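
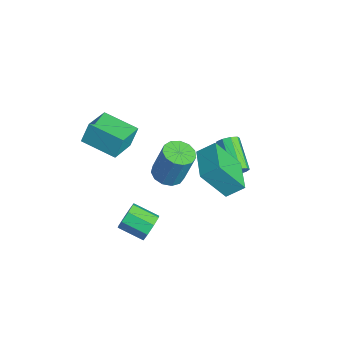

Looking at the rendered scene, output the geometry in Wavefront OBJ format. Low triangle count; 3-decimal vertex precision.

v -0.256 -0.753 -0.242
v 0.442 -0.405 -0.461
v 0.794 0.04 1.363
v 0.096 -0.307 1.582
v 0.125 -0.078 -0.48
v 0.476 0.367 1.344
v -0.314 0.035 -0.423
v 0.037 0.48 1.401
v -0.734 -0.102 -0.309
v -0.383 0.343 1.515
v -1.002 -0.446 -0.173
v -0.651 -0.001 1.651
v -1.033 -0.887 -0.06
v -0.682 -0.442 1.764
v -0.817 -1.285 -0.004
v -0.466 -0.84 1.82
v -0.423 -1.514 -0.024
v -0.072 -1.069 1.8
v 0.024 -1.502 -0.113
v 0.375 -1.057 1.711
v 0.383 -1.251 -0.243
v 0.734 -0.806 1.581
v 0.539 -0.842 -0.373
v 0.89 -0.397 1.451
v 0.801 2.303 -0.168
v 1.003 1.962 0.256
v -0.599 2.076 1.111
v -0.801 2.417 0.688
v 1.076 2.343 0.342
v -0.527 2.457 1.197
v 1.02 2.705 0.189
v -0.582 2.819 1.044
v 0.862 2.879 -0.131
v -0.741 2.993 0.725
v 0.675 2.783 -0.467
v -0.927 2.897 0.388
v 0.548 2.463 -0.664
v -1.055 2.577 0.191
v 0.539 2.068 -0.628
v -1.064 2.182 0.227
v 0.652 1.783 -0.377
v -0.95 1.897 0.478
v 0.836 1.741 -0.028
v -0.767 1.855 0.827
v -1.918 -4.37 1.958
v -2.013 -3.935 3.029
v -3.024 -3.273 1.414
v -3.119 -2.838 2.485
v -0.561 -3.182 1.595
v -0.656 -2.747 2.666
v -1.667 -2.085 1.051
v -1.762 -1.65 2.122
v 2.621 0.785 2.247
v 2.305 -0.319 3.861
v 2.836 1.596 2.844
v 2.521 0.493 4.457
v 4.299 0.327 2.263
v 3.984 -0.776 3.876
v 4.515 1.139 2.859
v 4.199 0.035 4.473
v 2.184 -2.422 -1.382
v 2.568 -2.43 -0.738
v 1.74 -3.365 -0.254
v 1.356 -3.358 -0.898
v 2.14 -2.048 -0.734
v 1.311 -2.983 -0.25
v 1.737 -1.885 -1.109
v 0.909 -2.821 -0.626
v 1.597 -2.037 -1.644
v 0.768 -2.973 -1.161
v 1.8 -2.415 -2.026
v 0.972 -3.35 -1.542
v 2.229 -2.797 -2.03
v 1.4 -3.732 -1.546
v 2.631 -2.959 -1.654
v 1.803 -3.895 -1.171
v 2.772 -2.807 -1.119
v 1.943 -3.743 -0.636
f 2 1 5
f 2 5 3
f 3 5 6
f 3 6 4
f 5 1 7
f 5 7 6
f 6 7 8
f 6 8 4
f 7 1 9
f 7 9 8
f 8 9 10
f 8 10 4
f 9 1 11
f 9 11 10
f 10 11 12
f 10 12 4
f 11 1 13
f 11 13 12
f 12 13 14
f 12 14 4
f 13 1 15
f 13 15 14
f 14 15 16
f 14 16 4
f 15 1 17
f 15 17 16
f 16 17 18
f 16 18 4
f 17 1 19
f 17 19 18
f 18 19 20
f 18 20 4
f 19 1 21
f 19 21 20
f 20 21 22
f 20 22 4
f 21 1 23
f 21 23 22
f 22 23 24
f 22 24 4
f 23 1 2
f 23 2 24
f 24 2 3
f 24 3 4
f 26 25 29
f 26 29 27
f 27 29 30
f 27 30 28
f 29 25 31
f 29 31 30
f 30 31 32
f 30 32 28
f 31 25 33
f 31 33 32
f 32 33 34
f 32 34 28
f 33 25 35
f 33 35 34
f 34 35 36
f 34 36 28
f 35 25 37
f 35 37 36
f 36 37 38
f 36 38 28
f 37 25 39
f 37 39 38
f 38 39 40
f 38 40 28
f 39 25 41
f 39 41 40
f 40 41 42
f 40 42 28
f 41 25 43
f 41 43 42
f 42 43 44
f 42 44 28
f 43 25 26
f 43 26 44
f 44 26 27
f 44 27 28
f 46 48 45
f 49 46 45
f 45 48 47
f 47 49 45
f 46 52 48
f 50 46 49
f 50 52 46
f 48 52 47
f 51 49 47
f 47 52 51
f 51 50 49
f 52 50 51
f 54 56 53
f 57 54 53
f 53 56 55
f 55 57 53
f 54 60 56
f 58 54 57
f 58 60 54
f 56 60 55
f 59 57 55
f 55 60 59
f 59 58 57
f 60 58 59
f 62 61 65
f 62 65 63
f 63 65 66
f 63 66 64
f 65 61 67
f 65 67 66
f 66 67 68
f 66 68 64
f 67 61 69
f 67 69 68
f 68 69 70
f 68 70 64
f 69 61 71
f 69 71 70
f 70 71 72
f 70 72 64
f 71 61 73
f 71 73 72
f 72 73 74
f 72 74 64
f 73 61 75
f 73 75 74
f 74 75 76
f 74 76 64
f 75 61 77
f 75 77 76
f 76 77 78
f 76 78 64
f 77 61 62
f 77 62 78
f 78 62 63
f 78 63 64



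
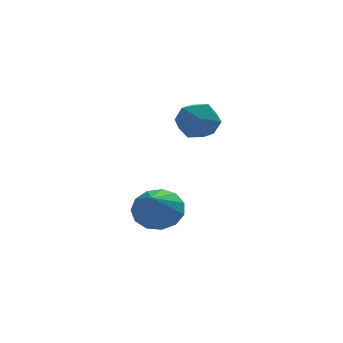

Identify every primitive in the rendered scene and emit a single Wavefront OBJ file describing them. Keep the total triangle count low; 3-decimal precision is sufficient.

v -3.418 2.248 -4.296
v -2.499 1.886 -4.453
v -3.782 0.832 -3.164
v -2.46 2.231 -4.009
v -2.725 2.582 -3.657
v -3.211 2.826 -3.507
v -3.762 2.887 -3.608
v -4.203 2.745 -3.928
v -4.396 2.445 -4.365
v -4.277 2.083 -4.78
v -3.886 1.773 -5.041
v -3.346 1.614 -5.066
v -2.829 1.656 -4.847
v -1.959 2.901 -0.239
v -1.401 2.19 -0.553
v -2.579 1.95 0.813
v -2.021 1.239 0.499
v -1.634 1.98 0.963
v -1.251 2.568 0.313
v -2.729 1.572 -0.053
v -2.346 2.16 -0.703
v -1.877 1.368 -0.438
v -1.201 1.621 0.189
v -2.779 2.519 0.071
v -2.103 2.772 0.698
f 2 1 4
f 2 4 3
f 4 1 5
f 4 5 3
f 5 1 6
f 5 6 3
f 6 1 7
f 6 7 3
f 7 1 8
f 7 8 3
f 8 1 9
f 8 9 3
f 9 1 10
f 9 10 3
f 10 1 11
f 10 11 3
f 11 1 12
f 11 12 3
f 12 1 13
f 12 13 3
f 13 1 2
f 13 2 3
f 14 25 19
f 14 19 15
f 14 15 21
f 14 21 24
f 14 24 25
f 15 19 23
f 19 25 18
f 25 24 16
f 24 21 20
f 21 15 22
f 17 23 18
f 17 18 16
f 17 16 20
f 17 20 22
f 17 22 23
f 18 23 19
f 16 18 25
f 20 16 24
f 22 20 21
f 23 22 15



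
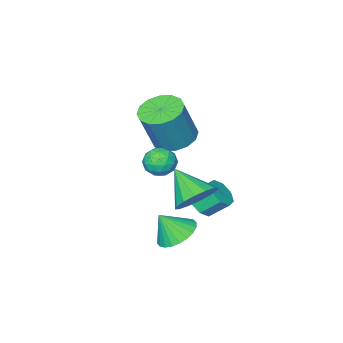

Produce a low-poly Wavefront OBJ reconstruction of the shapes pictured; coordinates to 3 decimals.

v 2.388 -1.006 2.963
v 2.627 -1.304 3.568
v 1.993 -2.036 2.612
v 2.232 -2.334 3.217
v 1.68 -1.88 3.236
v 1.924 -1.244 3.453
v 2.696 -2.096 2.727
v 2.94 -1.46 2.944
v 2.818 -1.978 3.422
v 2.19 -1.844 3.736
v 2.43 -1.496 2.444
v 1.802 -1.362 2.758
v 2.542 -1.065 3.296
v 2.078 -2.275 2.884
v 1.753 -2.008 2.895
v 1.894 -2.184 3.25
v 2.129 -1.03 3.229
v 2.269 -1.205 3.584
v 1.713 -1.543 3.389
v 2.351 -2.135 2.596
v 2.491 -2.31 2.951
v 2.726 -1.156 2.93
v 2.867 -1.332 3.285
v 2.907 -1.797 2.791
v 2.795 -1.636 3.566
v 2.563 -2.241 3.359
v 2.835 -2.101 3.072
v 2.979 -1.727 3.199
v 2.425 -1.557 3.751
v 2.194 -2.162 3.544
v 1.869 -1.896 3.556
v 2.012 -1.522 3.683
v 2.538 -1.953 3.665
v 2.426 -1.178 2.636
v 2.195 -1.783 2.429
v 2.608 -1.818 2.497
v 2.751 -1.444 2.624
v 2.057 -1.099 2.821
v 1.825 -1.704 2.614
v 1.641 -1.613 2.981
v 1.785 -1.239 3.108
v 2.082 -1.387 2.515
v 2.524 0.89 2.495
v 2.958 0.395 1.824
v 2.596 -0.39 3.485
v 3.316 0.609 2.074
v 3.462 0.898 2.437
v 3.357 1.185 2.815
v 3.028 1.393 3.108
v 2.565 1.466 3.236
v 2.09 1.385 3.166
v 1.732 1.171 2.915
v 1.586 0.882 2.552
v 1.691 0.595 2.174
v 2.02 0.387 1.881
v 2.483 0.314 1.753
v -0.11 -3.958 2.462
v 0.784 -4.081 2.106
v 1.523 -4.025 3.942
v 0.63 -3.902 4.298
v 0.716 -3.584 2.118
v 1.456 -3.528 3.954
v 0.427 -3.187 2.222
v 1.167 -3.131 4.058
v -0.005 -2.996 2.391
v 0.734 -2.94 4.227
v -0.466 -3.063 2.578
v 0.273 -3.008 4.414
v -0.832 -3.37 2.735
v -0.092 -3.315 4.571
v -1.003 -3.835 2.818
v -0.264 -3.779 4.654
v -0.936 -4.332 2.806
v -0.196 -4.276 4.642
v -0.647 -4.729 2.702
v 0.093 -4.673 4.538
v -0.214 -4.92 2.533
v 0.525 -4.864 4.369
v 0.247 -4.852 2.346
v 0.986 -4.797 4.182
v 0.612 -4.545 2.189
v 1.352 -4.49 4.025
v 3.258 0.644 0.755
v 3.7 0.043 0.287
v 3.802 0.256 1.765
v 3.915 0.31 0.274
v 4.03 0.628 0.334
v 4.028 0.948 0.458
v 3.909 1.222 0.627
v 3.691 1.408 0.816
v 3.406 1.477 0.996
v 3.1 1.42 1.139
v 2.817 1.244 1.224
v 2.602 0.977 1.237
v 2.486 0.659 1.177
v 2.488 0.339 1.053
v 2.608 0.066 0.884
v 2.826 -0.12 0.695
v 3.11 -0.19 0.515
v 3.417 -0.132 0.372
v 1.283 -0.454 0.966
v 1.732 0.052 0.905
v 1.187 0.621 1.614
v 0.737 0.114 1.674
v 1.338 0.094 0.568
v 0.793 0.663 1.277
v 0.912 -0.185 0.464
v 0.366 0.384 1.172
v 0.703 -0.622 0.653
v 0.157 -0.053 1.362
v 0.833 -0.961 1.026
v 0.288 -0.392 1.735
v 1.227 -1.003 1.363
v 0.682 -0.434 2.072
v 1.654 -0.724 1.468
v 1.108 -0.155 2.176
v 1.863 -0.287 1.278
v 1.317 0.282 1.987
f 1 38 17
f 38 12 41
f 17 41 6
f 38 41 17
f 1 17 13
f 17 6 18
f 13 18 2
f 17 18 13
f 1 13 22
f 13 2 23
f 22 23 8
f 13 23 22
f 1 22 34
f 22 8 37
f 34 37 11
f 22 37 34
f 1 34 38
f 34 11 42
f 38 42 12
f 34 42 38
f 2 18 29
f 18 6 32
f 29 32 10
f 18 32 29
f 6 41 19
f 41 12 40
f 19 40 5
f 41 40 19
f 12 42 39
f 42 11 35
f 39 35 3
f 42 35 39
f 11 37 36
f 37 8 24
f 36 24 7
f 37 24 36
f 8 23 28
f 23 2 25
f 28 25 9
f 23 25 28
f 4 30 16
f 30 10 31
f 16 31 5
f 30 31 16
f 4 16 14
f 16 5 15
f 14 15 3
f 16 15 14
f 4 14 21
f 14 3 20
f 21 20 7
f 14 20 21
f 4 21 26
f 21 7 27
f 26 27 9
f 21 27 26
f 4 26 30
f 26 9 33
f 30 33 10
f 26 33 30
f 5 31 19
f 31 10 32
f 19 32 6
f 31 32 19
f 3 15 39
f 15 5 40
f 39 40 12
f 15 40 39
f 7 20 36
f 20 3 35
f 36 35 11
f 20 35 36
f 9 27 28
f 27 7 24
f 28 24 8
f 27 24 28
f 10 33 29
f 33 9 25
f 29 25 2
f 33 25 29
f 44 43 46
f 44 46 45
f 46 43 47
f 46 47 45
f 47 43 48
f 47 48 45
f 48 43 49
f 48 49 45
f 49 43 50
f 49 50 45
f 50 43 51
f 50 51 45
f 51 43 52
f 51 52 45
f 52 43 53
f 52 53 45
f 53 43 54
f 53 54 45
f 54 43 55
f 54 55 45
f 55 43 56
f 55 56 45
f 56 43 44
f 56 44 45
f 58 57 61
f 58 61 59
f 59 61 62
f 59 62 60
f 61 57 63
f 61 63 62
f 62 63 64
f 62 64 60
f 63 57 65
f 63 65 64
f 64 65 66
f 64 66 60
f 65 57 67
f 65 67 66
f 66 67 68
f 66 68 60
f 67 57 69
f 67 69 68
f 68 69 70
f 68 70 60
f 69 57 71
f 69 71 70
f 70 71 72
f 70 72 60
f 71 57 73
f 71 73 72
f 72 73 74
f 72 74 60
f 73 57 75
f 73 75 74
f 74 75 76
f 74 76 60
f 75 57 77
f 75 77 76
f 76 77 78
f 76 78 60
f 77 57 79
f 77 79 78
f 78 79 80
f 78 80 60
f 79 57 81
f 79 81 80
f 80 81 82
f 80 82 60
f 81 57 58
f 81 58 82
f 82 58 59
f 82 59 60
f 84 83 86
f 84 86 85
f 86 83 87
f 86 87 85
f 87 83 88
f 87 88 85
f 88 83 89
f 88 89 85
f 89 83 90
f 89 90 85
f 90 83 91
f 90 91 85
f 91 83 92
f 91 92 85
f 92 83 93
f 92 93 85
f 93 83 94
f 93 94 85
f 94 83 95
f 94 95 85
f 95 83 96
f 95 96 85
f 96 83 97
f 96 97 85
f 97 83 98
f 97 98 85
f 98 83 99
f 98 99 85
f 99 83 100
f 99 100 85
f 100 83 84
f 100 84 85
f 102 101 105
f 102 105 103
f 103 105 106
f 103 106 104
f 105 101 107
f 105 107 106
f 106 107 108
f 106 108 104
f 107 101 109
f 107 109 108
f 108 109 110
f 108 110 104
f 109 101 111
f 109 111 110
f 110 111 112
f 110 112 104
f 111 101 113
f 111 113 112
f 112 113 114
f 112 114 104
f 113 101 115
f 113 115 114
f 114 115 116
f 114 116 104
f 115 101 117
f 115 117 116
f 116 117 118
f 116 118 104
f 117 101 102
f 117 102 118
f 118 102 103
f 118 103 104



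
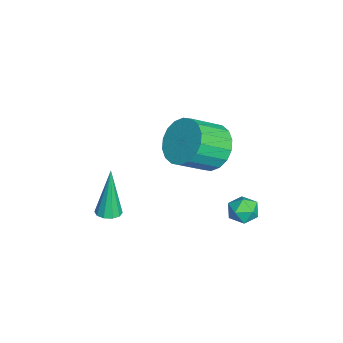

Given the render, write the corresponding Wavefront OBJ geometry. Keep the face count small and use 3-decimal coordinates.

v -2.459 2.864 0.535
v -1.506 3.411 0.601
v -0.889 2.222 1.531
v -1.841 1.676 1.465
v -1.757 3.581 0.986
v -1.139 2.393 1.915
v -2.146 3.61 1.281
v -1.529 2.421 2.21
v -2.598 3.491 1.429
v -1.98 2.302 2.358
v -3.021 3.247 1.4
v -2.404 2.059 2.329
v -3.334 2.928 1.199
v -2.716 1.74 2.128
v -3.473 2.596 0.867
v -2.855 1.408 1.796
v -3.411 2.318 0.469
v -2.794 1.129 1.399
v -3.161 2.147 0.085
v -2.543 0.959 1.014
v -2.771 2.119 -0.21
v -2.154 0.93 0.719
v -2.32 2.238 -0.358
v -1.702 1.049 0.571
v -1.896 2.481 -0.329
v -1.279 1.293 0.6
v -1.584 2.8 -0.128
v -0.966 1.612 0.801
v -1.445 3.132 0.204
v -0.827 1.944 1.133
v 1.697 3.859 1.338
v 2.055 4.404 1.348
v 2.445 3.376 0.772
v 2.803 3.921 0.782
v 2.714 3.58 1.33
v 2.251 3.878 1.68
v 2.249 3.902 0.44
v 1.786 4.2 0.79
v 2.397 4.43 0.793
v 2.684 4.231 1.343
v 1.816 3.549 0.777
v 2.103 3.35 1.327
v 2.074 -0.993 0.759
v 2.373 -0.581 0.794
v 1.686 -0.887 2.841
v 2.079 -0.484 0.734
v 1.784 -0.581 0.684
v 1.599 -0.836 0.662
v 1.596 -1.151 0.678
v 1.776 -1.405 0.725
v 2.07 -1.503 0.785
v 2.365 -1.405 0.835
v 2.55 -1.151 0.856
v 2.553 -0.836 0.841
f 2 1 5
f 2 5 3
f 3 5 6
f 3 6 4
f 5 1 7
f 5 7 6
f 6 7 8
f 6 8 4
f 7 1 9
f 7 9 8
f 8 9 10
f 8 10 4
f 9 1 11
f 9 11 10
f 10 11 12
f 10 12 4
f 11 1 13
f 11 13 12
f 12 13 14
f 12 14 4
f 13 1 15
f 13 15 14
f 14 15 16
f 14 16 4
f 15 1 17
f 15 17 16
f 16 17 18
f 16 18 4
f 17 1 19
f 17 19 18
f 18 19 20
f 18 20 4
f 19 1 21
f 19 21 20
f 20 21 22
f 20 22 4
f 21 1 23
f 21 23 22
f 22 23 24
f 22 24 4
f 23 1 25
f 23 25 24
f 24 25 26
f 24 26 4
f 25 1 27
f 25 27 26
f 26 27 28
f 26 28 4
f 27 1 29
f 27 29 28
f 28 29 30
f 28 30 4
f 29 1 2
f 29 2 30
f 30 2 3
f 30 3 4
f 31 42 36
f 31 36 32
f 31 32 38
f 31 38 41
f 31 41 42
f 32 36 40
f 36 42 35
f 42 41 33
f 41 38 37
f 38 32 39
f 34 40 35
f 34 35 33
f 34 33 37
f 34 37 39
f 34 39 40
f 35 40 36
f 33 35 42
f 37 33 41
f 39 37 38
f 40 39 32
f 44 43 46
f 44 46 45
f 46 43 47
f 46 47 45
f 47 43 48
f 47 48 45
f 48 43 49
f 48 49 45
f 49 43 50
f 49 50 45
f 50 43 51
f 50 51 45
f 51 43 52
f 51 52 45
f 52 43 53
f 52 53 45
f 53 43 54
f 53 54 45
f 54 43 44
f 54 44 45



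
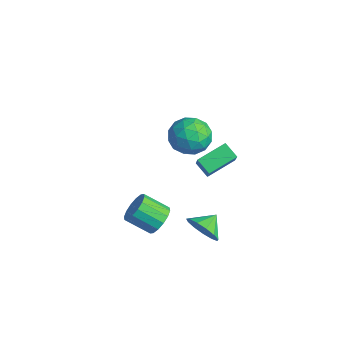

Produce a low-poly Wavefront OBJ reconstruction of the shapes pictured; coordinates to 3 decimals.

v -2.132 4.809 -1.46
v -1.797 4.234 -2.495
v -3.503 3.406 -1.125
v -3.168 2.831 -2.16
v -2.405 2.855 -1.195
v -1.558 3.723 -1.402
v -3.742 3.917 -2.218
v -2.895 4.785 -2.425
v -2.791 3.683 -2.963
v -1.965 3.027 -2.331
v -3.335 4.613 -1.289
v -2.509 3.957 -0.657
v -1.844 4.645 -2.007
v -3.456 2.995 -1.613
v -3.008 3.009 -1.046
v -2.81 2.672 -1.654
v -1.704 4.344 -1.364
v -1.506 4.007 -1.972
v -1.864 3.196 -1.208
v -3.794 3.633 -1.648
v -3.596 3.296 -2.256
v -2.49 4.968 -1.966
v -2.292 4.631 -2.574
v -3.436 4.444 -2.412
v -2.231 3.983 -2.89
v -3.037 3.158 -2.694
v -3.375 3.797 -2.728
v -2.877 4.306 -2.85
v -1.746 3.597 -2.518
v -2.552 2.772 -2.322
v -2.104 2.787 -1.754
v -1.606 3.297 -1.876
v -2.331 3.273 -2.794
v -2.748 4.868 -1.298
v -3.554 4.043 -1.102
v -3.694 4.343 -1.744
v -3.196 4.853 -1.866
v -2.263 4.482 -0.926
v -3.069 3.657 -0.73
v -2.423 3.334 -0.77
v -1.925 3.843 -0.892
v -2.969 4.367 -0.826
v 2.433 -0.848 -2.2
v 2.959 -1.508 -2.411
v 2.114 -2.451 -1.571
v 1.587 -1.792 -1.36
v 3.136 -1.333 -2.036
v 2.291 -2.276 -1.196
v 3.125 -1.028 -1.704
v 2.28 -1.971 -0.865
v 2.928 -0.675 -1.506
v 2.083 -1.618 -0.666
v 2.598 -0.368 -1.493
v 1.753 -1.312 -0.654
v 2.224 -0.19 -1.67
v 1.379 -1.134 -0.831
v 1.906 -0.189 -1.989
v 1.061 -1.132 -1.149
v 1.729 -0.364 -2.364
v 0.884 -1.307 -1.524
v 1.74 -0.669 -2.695
v 0.895 -1.612 -1.856
v 1.937 -1.022 -2.894
v 1.092 -1.965 -2.054
v 2.267 -1.328 -2.906
v 1.422 -2.272 -2.067
v 2.641 -1.506 -2.729
v 1.796 -2.45 -1.89
v 1.682 1.607 0.561
v 2.565 1.168 1.783
v 1.681 3.169 1.124
v 2.564 2.729 2.346
v 2.476 1.791 0.054
v 3.359 1.351 1.276
v 2.475 3.352 0.617
v 3.358 2.913 1.839
v 3.575 0.874 -2.827
v 4.221 0.704 -2.082
v 3.285 1.846 -2.353
v 4.507 0.983 -2.48
v 4.497 1.227 -2.987
v 4.194 1.359 -3.444
v 3.695 1.337 -3.705
v 3.158 1.168 -3.687
v 2.753 0.905 -3.396
v 2.61 0.633 -2.924
v 2.772 0.437 -2.421
v 3.19 0.379 -2.047
v 3.73 0.479 -1.921
f 1 38 17
f 38 12 41
f 17 41 6
f 38 41 17
f 1 17 13
f 17 6 18
f 13 18 2
f 17 18 13
f 1 13 22
f 13 2 23
f 22 23 8
f 13 23 22
f 1 22 34
f 22 8 37
f 34 37 11
f 22 37 34
f 1 34 38
f 34 11 42
f 38 42 12
f 34 42 38
f 2 18 29
f 18 6 32
f 29 32 10
f 18 32 29
f 6 41 19
f 41 12 40
f 19 40 5
f 41 40 19
f 12 42 39
f 42 11 35
f 39 35 3
f 42 35 39
f 11 37 36
f 37 8 24
f 36 24 7
f 37 24 36
f 8 23 28
f 23 2 25
f 28 25 9
f 23 25 28
f 4 30 16
f 30 10 31
f 16 31 5
f 30 31 16
f 4 16 14
f 16 5 15
f 14 15 3
f 16 15 14
f 4 14 21
f 14 3 20
f 21 20 7
f 14 20 21
f 4 21 26
f 21 7 27
f 26 27 9
f 21 27 26
f 4 26 30
f 26 9 33
f 30 33 10
f 26 33 30
f 5 31 19
f 31 10 32
f 19 32 6
f 31 32 19
f 3 15 39
f 15 5 40
f 39 40 12
f 15 40 39
f 7 20 36
f 20 3 35
f 36 35 11
f 20 35 36
f 9 27 28
f 27 7 24
f 28 24 8
f 27 24 28
f 10 33 29
f 33 9 25
f 29 25 2
f 33 25 29
f 44 43 47
f 44 47 45
f 45 47 48
f 45 48 46
f 47 43 49
f 47 49 48
f 48 49 50
f 48 50 46
f 49 43 51
f 49 51 50
f 50 51 52
f 50 52 46
f 51 43 53
f 51 53 52
f 52 53 54
f 52 54 46
f 53 43 55
f 53 55 54
f 54 55 56
f 54 56 46
f 55 43 57
f 55 57 56
f 56 57 58
f 56 58 46
f 57 43 59
f 57 59 58
f 58 59 60
f 58 60 46
f 59 43 61
f 59 61 60
f 60 61 62
f 60 62 46
f 61 43 63
f 61 63 62
f 62 63 64
f 62 64 46
f 63 43 65
f 63 65 64
f 64 65 66
f 64 66 46
f 65 43 67
f 65 67 66
f 66 67 68
f 66 68 46
f 67 43 44
f 67 44 68
f 68 44 45
f 68 45 46
f 70 72 69
f 73 70 69
f 69 72 71
f 71 73 69
f 70 76 72
f 74 70 73
f 74 76 70
f 72 76 71
f 75 73 71
f 71 76 75
f 75 74 73
f 76 74 75
f 78 77 80
f 78 80 79
f 80 77 81
f 80 81 79
f 81 77 82
f 81 82 79
f 82 77 83
f 82 83 79
f 83 77 84
f 83 84 79
f 84 77 85
f 84 85 79
f 85 77 86
f 85 86 79
f 86 77 87
f 86 87 79
f 87 77 88
f 87 88 79
f 88 77 89
f 88 89 79
f 89 77 78
f 89 78 79



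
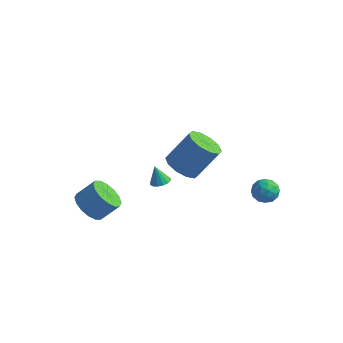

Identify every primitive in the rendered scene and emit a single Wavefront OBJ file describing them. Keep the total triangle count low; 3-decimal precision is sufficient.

v -3.233 -3.985 -0.863
v -2.408 -4.113 -1.43
v -1.661 -3.483 -0.484
v -2.487 -3.355 0.083
v -2.605 -3.653 -1.58
v -1.858 -3.023 -0.635
v -2.971 -3.282 -1.539
v -2.224 -2.652 -0.593
v -3.407 -3.099 -1.316
v -2.66 -2.469 -0.37
v -3.797 -3.154 -0.972
v -3.05 -2.524 -0.026
v -4.036 -3.431 -0.598
v -3.289 -2.801 0.347
v -4.059 -3.857 -0.296
v -3.312 -3.227 0.65
v -3.862 -4.317 -0.145
v -3.115 -3.687 0.8
v -3.496 -4.688 -0.187
v -2.749 -4.058 0.759
v -3.06 -4.871 -0.41
v -2.313 -4.241 0.536
v -2.67 -4.816 -0.754
v -1.923 -4.186 0.192
v -2.431 -4.539 -1.127
v -1.684 -3.909 -0.182
v 0.338 -2.737 1.875
v 0.675 -2.317 1.985
v -0.018 -2.723 2.905
v 0.432 -2.196 1.9
v 0.163 -2.22 1.807
v -0.058 -2.383 1.733
v -0.174 -2.64 1.697
v -0.152 -2.924 1.708
v 0.001 -3.158 1.765
v 0.244 -3.279 1.85
v 0.512 -3.255 1.942
v 0.734 -3.092 2.017
v 0.849 -2.834 2.053
v 0.828 -2.551 2.041
v 1.177 -2.074 2.946
v 1.949 -1.77 2.388
v 2.775 -0.882 4.016
v 2.003 -1.186 4.574
v 1.515 -1.331 2.369
v 2.341 -0.443 3.996
v 0.951 -1.175 2.57
v 1.778 -0.287 4.198
v 0.474 -1.363 2.915
v 1.301 -0.475 4.543
v 0.265 -1.823 3.272
v 1.092 -0.934 4.899
v 0.405 -2.378 3.504
v 1.231 -1.49 5.132
v 0.839 -2.817 3.524
v 1.665 -1.929 5.151
v 1.402 -2.973 3.322
v 2.229 -2.085 4.95
v 1.879 -2.785 2.977
v 2.706 -1.897 4.605
v 2.088 -2.326 2.621
v 2.915 -1.437 4.248
v 3.067 2.255 -1.044
v 3.752 2.453 -1.404
v 3.728 1.587 -0.156
v 4.413 1.785 -0.516
v 3.985 2.343 -0.137
v 3.576 2.756 -0.686
v 3.904 1.284 -0.874
v 3.495 1.697 -1.423
v 4.269 1.853 -1.299
v 4.319 2.508 -0.844
v 3.161 1.532 -0.716
v 3.211 2.187 -0.261
v 3.352 2.413 -1.302
v 4.128 1.627 -0.258
v 3.877 1.955 -0.035
v 4.279 2.072 -0.247
v 3.248 2.591 -0.88
v 3.651 2.707 -1.092
v 3.788 2.643 -0.347
v 3.829 1.333 -0.468
v 4.232 1.449 -0.68
v 3.201 1.968 -1.313
v 3.603 2.085 -1.525
v 3.692 1.397 -1.213
v 4.058 2.177 -1.452
v 4.447 1.784 -0.93
v 4.147 1.489 -1.141
v 3.907 1.732 -1.463
v 4.088 2.562 -1.184
v 4.476 2.169 -0.663
v 4.224 2.497 -0.44
v 3.984 2.739 -0.762
v 4.391 2.209 -1.123
v 3.004 1.871 -0.897
v 3.392 1.478 -0.376
v 3.496 1.301 -0.798
v 3.256 1.543 -1.12
v 3.033 2.256 -0.63
v 3.422 1.863 -0.108
v 3.573 2.308 -0.097
v 3.333 2.551 -0.419
v 3.089 1.831 -0.437
f 2 1 5
f 2 5 3
f 3 5 6
f 3 6 4
f 5 1 7
f 5 7 6
f 6 7 8
f 6 8 4
f 7 1 9
f 7 9 8
f 8 9 10
f 8 10 4
f 9 1 11
f 9 11 10
f 10 11 12
f 10 12 4
f 11 1 13
f 11 13 12
f 12 13 14
f 12 14 4
f 13 1 15
f 13 15 14
f 14 15 16
f 14 16 4
f 15 1 17
f 15 17 16
f 16 17 18
f 16 18 4
f 17 1 19
f 17 19 18
f 18 19 20
f 18 20 4
f 19 1 21
f 19 21 20
f 20 21 22
f 20 22 4
f 21 1 23
f 21 23 22
f 22 23 24
f 22 24 4
f 23 1 25
f 23 25 24
f 24 25 26
f 24 26 4
f 25 1 2
f 25 2 26
f 26 2 3
f 26 3 4
f 28 27 30
f 28 30 29
f 30 27 31
f 30 31 29
f 31 27 32
f 31 32 29
f 32 27 33
f 32 33 29
f 33 27 34
f 33 34 29
f 34 27 35
f 34 35 29
f 35 27 36
f 35 36 29
f 36 27 37
f 36 37 29
f 37 27 38
f 37 38 29
f 38 27 39
f 38 39 29
f 39 27 40
f 39 40 29
f 40 27 28
f 40 28 29
f 42 41 45
f 42 45 43
f 43 45 46
f 43 46 44
f 45 41 47
f 45 47 46
f 46 47 48
f 46 48 44
f 47 41 49
f 47 49 48
f 48 49 50
f 48 50 44
f 49 41 51
f 49 51 50
f 50 51 52
f 50 52 44
f 51 41 53
f 51 53 52
f 52 53 54
f 52 54 44
f 53 41 55
f 53 55 54
f 54 55 56
f 54 56 44
f 55 41 57
f 55 57 56
f 56 57 58
f 56 58 44
f 57 41 59
f 57 59 58
f 58 59 60
f 58 60 44
f 59 41 61
f 59 61 60
f 60 61 62
f 60 62 44
f 61 41 42
f 61 42 62
f 62 42 43
f 62 43 44
f 63 100 79
f 100 74 103
f 79 103 68
f 100 103 79
f 63 79 75
f 79 68 80
f 75 80 64
f 79 80 75
f 63 75 84
f 75 64 85
f 84 85 70
f 75 85 84
f 63 84 96
f 84 70 99
f 96 99 73
f 84 99 96
f 63 96 100
f 96 73 104
f 100 104 74
f 96 104 100
f 64 80 91
f 80 68 94
f 91 94 72
f 80 94 91
f 68 103 81
f 103 74 102
f 81 102 67
f 103 102 81
f 74 104 101
f 104 73 97
f 101 97 65
f 104 97 101
f 73 99 98
f 99 70 86
f 98 86 69
f 99 86 98
f 70 85 90
f 85 64 87
f 90 87 71
f 85 87 90
f 66 92 78
f 92 72 93
f 78 93 67
f 92 93 78
f 66 78 76
f 78 67 77
f 76 77 65
f 78 77 76
f 66 76 83
f 76 65 82
f 83 82 69
f 76 82 83
f 66 83 88
f 83 69 89
f 88 89 71
f 83 89 88
f 66 88 92
f 88 71 95
f 92 95 72
f 88 95 92
f 67 93 81
f 93 72 94
f 81 94 68
f 93 94 81
f 65 77 101
f 77 67 102
f 101 102 74
f 77 102 101
f 69 82 98
f 82 65 97
f 98 97 73
f 82 97 98
f 71 89 90
f 89 69 86
f 90 86 70
f 89 86 90
f 72 95 91
f 95 71 87
f 91 87 64
f 95 87 91



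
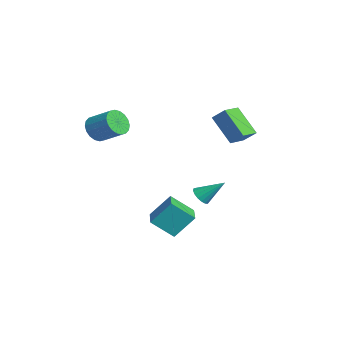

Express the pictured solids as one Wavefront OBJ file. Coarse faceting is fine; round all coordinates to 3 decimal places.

v -2.4 4.085 1.501
v -3.595 3.345 3.048
v -1.849 4.67 2.207
v -3.044 3.931 3.754
v -1.596 3.129 1.666
v -2.791 2.39 3.213
v -1.045 3.715 2.372
v -2.24 2.975 3.919
v -0.143 -1.67 -2.658
v -0.022 -0.567 -1.343
v 0.175 -0.452 -3.709
v 0.296 0.651 -2.395
v 1.384 -1.971 -2.545
v 1.505 -0.868 -1.231
v 1.702 -0.753 -3.597
v 1.823 0.35 -2.282
v -4.486 -3.704 2.247
v -3.969 -3.626 1.502
v -2.957 -2.619 2.309
v -3.474 -2.696 3.053
v -4.235 -3.324 1.458
v -3.224 -2.317 2.265
v -4.551 -3.097 1.571
v -3.539 -2.09 2.378
v -4.854 -2.99 1.818
v -3.842 -1.983 2.625
v -5.084 -3.025 2.149
v -4.072 -2.018 2.956
v -5.196 -3.194 2.5
v -4.184 -2.187 3.307
v -5.167 -3.464 2.801
v -4.155 -2.456 3.608
v -5.003 -3.781 2.991
v -3.991 -2.774 3.798
v -4.736 -4.083 3.035
v -3.725 -3.076 3.842
v -4.421 -4.31 2.922
v -3.409 -3.303 3.729
v -4.118 -4.417 2.675
v -3.106 -3.41 3.482
v -3.888 -4.382 2.344
v -2.876 -3.375 3.151
v -3.776 -4.213 1.993
v -2.764 -3.206 2.8
v -3.805 -3.944 1.692
v -2.793 -2.936 2.499
v -0.157 1.145 -1.549
v 0.384 1.235 -1.897
v 0.337 2.335 -0.471
v 0.181 1.434 -2.023
v -0.1 1.567 -2.04
v -0.394 1.603 -1.945
v -0.634 1.534 -1.759
v -0.764 1.376 -1.525
v -0.756 1.165 -1.296
v -0.61 0.95 -1.126
v -0.361 0.779 -1.052
v -0.065 0.692 -1.092
v 0.21 0.709 -1.236
v 0.401 0.826 -1.453
v 0.464 1.016 -1.691
f 2 4 1
f 5 2 1
f 1 4 3
f 3 5 1
f 2 8 4
f 6 2 5
f 6 8 2
f 4 8 3
f 7 5 3
f 3 8 7
f 7 6 5
f 8 6 7
f 10 12 9
f 13 10 9
f 9 12 11
f 11 13 9
f 10 16 12
f 14 10 13
f 14 16 10
f 12 16 11
f 15 13 11
f 11 16 15
f 15 14 13
f 16 14 15
f 18 17 21
f 18 21 19
f 19 21 22
f 19 22 20
f 21 17 23
f 21 23 22
f 22 23 24
f 22 24 20
f 23 17 25
f 23 25 24
f 24 25 26
f 24 26 20
f 25 17 27
f 25 27 26
f 26 27 28
f 26 28 20
f 27 17 29
f 27 29 28
f 28 29 30
f 28 30 20
f 29 17 31
f 29 31 30
f 30 31 32
f 30 32 20
f 31 17 33
f 31 33 32
f 32 33 34
f 32 34 20
f 33 17 35
f 33 35 34
f 34 35 36
f 34 36 20
f 35 17 37
f 35 37 36
f 36 37 38
f 36 38 20
f 37 17 39
f 37 39 38
f 38 39 40
f 38 40 20
f 39 17 41
f 39 41 40
f 40 41 42
f 40 42 20
f 41 17 43
f 41 43 42
f 42 43 44
f 42 44 20
f 43 17 45
f 43 45 44
f 44 45 46
f 44 46 20
f 45 17 18
f 45 18 46
f 46 18 19
f 46 19 20
f 48 47 50
f 48 50 49
f 50 47 51
f 50 51 49
f 51 47 52
f 51 52 49
f 52 47 53
f 52 53 49
f 53 47 54
f 53 54 49
f 54 47 55
f 54 55 49
f 55 47 56
f 55 56 49
f 56 47 57
f 56 57 49
f 57 47 58
f 57 58 49
f 58 47 59
f 58 59 49
f 59 47 60
f 59 60 49
f 60 47 61
f 60 61 49
f 61 47 48
f 61 48 49



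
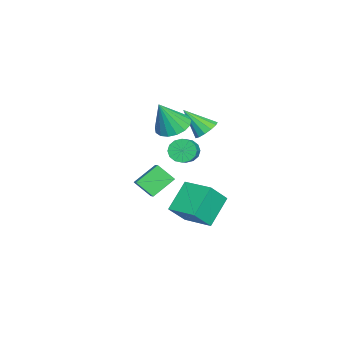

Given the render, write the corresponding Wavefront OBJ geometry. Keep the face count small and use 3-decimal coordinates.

v 0.839 -0.074 1.132
v 1.142 0.412 0.573
v 2.044 0.42 1.07
v 1.741 -0.066 1.628
v 0.982 0.665 0.86
v 1.884 0.672 1.356
v 0.784 0.719 1.219
v 1.686 0.727 1.716
v 0.6 0.562 1.555
v 1.503 0.569 2.052
v 0.481 0.234 1.778
v 1.383 0.241 2.274
v 0.457 -0.177 1.827
v 1.359 -0.169 2.324
v 0.536 -0.56 1.69
v 1.438 -0.552 2.187
v 0.696 -0.812 1.404
v 1.598 -0.805 1.9
v 0.894 -0.867 1.044
v 1.796 -0.859 1.541
v 1.077 -0.709 0.708
v 1.98 -0.702 1.205
v 1.197 -0.381 0.486
v 2.099 -0.374 0.982
v 1.221 0.029 0.436
v 2.123 0.037 0.933
v 2.983 0.365 -2.968
v 1.533 0.941 -1.607
v 3.871 1.978 -2.703
v 2.421 2.553 -1.343
v 3.879 -0.333 -1.717
v 2.429 0.242 -0.357
v 4.767 1.279 -1.453
v 3.317 1.855 -0.092
v -0.762 -1.148 2.163
v 0.252 -1.182 1.792
v -0.098 -1.792 4.037
v 0.203 -0.7 1.975
v -0.067 -0.322 2.201
v -0.496 -0.133 2.418
v -0.986 -0.176 2.576
v -1.425 -0.442 2.64
v -1.712 -0.87 2.595
v -1.781 -1.361 2.45
v -1.616 -1.804 2.24
v -1.256 -2.096 2.012
v -0.783 -2.172 1.819
v -0.304 -2.012 1.704
v 0.069 -1.655 1.695
v -3.174 -3.023 -5.131
v -3.274 -4.052 -4.172
v -4.208 -1.999 -4.141
v -4.308 -3.028 -3.181
v -2.432 -2.692 -4.699
v -2.532 -3.721 -3.739
v -3.466 -1.668 -3.708
v -3.566 -2.697 -2.749
v -3.198 0.204 0.677
v -2.415 -0.038 0.491
v -3.282 -1.144 2.083
v -2.375 0.301 0.819
v -2.596 0.609 1.102
v -3.008 0.789 1.25
v -3.48 0.784 1.216
v -3.863 0.594 1.011
v -4.034 0.281 0.7
v -3.939 -0.057 0.382
v -3.609 -0.311 0.157
v -3.149 -0.402 0.098
v -2.703 -0.3 0.223
f 2 1 5
f 2 5 3
f 3 5 6
f 3 6 4
f 5 1 7
f 5 7 6
f 6 7 8
f 6 8 4
f 7 1 9
f 7 9 8
f 8 9 10
f 8 10 4
f 9 1 11
f 9 11 10
f 10 11 12
f 10 12 4
f 11 1 13
f 11 13 12
f 12 13 14
f 12 14 4
f 13 1 15
f 13 15 14
f 14 15 16
f 14 16 4
f 15 1 17
f 15 17 16
f 16 17 18
f 16 18 4
f 17 1 19
f 17 19 18
f 18 19 20
f 18 20 4
f 19 1 21
f 19 21 20
f 20 21 22
f 20 22 4
f 21 1 23
f 21 23 22
f 22 23 24
f 22 24 4
f 23 1 25
f 23 25 24
f 24 25 26
f 24 26 4
f 25 1 2
f 25 2 26
f 26 2 3
f 26 3 4
f 28 30 27
f 31 28 27
f 27 30 29
f 29 31 27
f 28 34 30
f 32 28 31
f 32 34 28
f 30 34 29
f 33 31 29
f 29 34 33
f 33 32 31
f 34 32 33
f 36 35 38
f 36 38 37
f 38 35 39
f 38 39 37
f 39 35 40
f 39 40 37
f 40 35 41
f 40 41 37
f 41 35 42
f 41 42 37
f 42 35 43
f 42 43 37
f 43 35 44
f 43 44 37
f 44 35 45
f 44 45 37
f 45 35 46
f 45 46 37
f 46 35 47
f 46 47 37
f 47 35 48
f 47 48 37
f 48 35 49
f 48 49 37
f 49 35 36
f 49 36 37
f 51 53 50
f 54 51 50
f 50 53 52
f 52 54 50
f 51 57 53
f 55 51 54
f 55 57 51
f 53 57 52
f 56 54 52
f 52 57 56
f 56 55 54
f 57 55 56
f 59 58 61
f 59 61 60
f 61 58 62
f 61 62 60
f 62 58 63
f 62 63 60
f 63 58 64
f 63 64 60
f 64 58 65
f 64 65 60
f 65 58 66
f 65 66 60
f 66 58 67
f 66 67 60
f 67 58 68
f 67 68 60
f 68 58 69
f 68 69 60
f 69 58 70
f 69 70 60
f 70 58 59
f 70 59 60



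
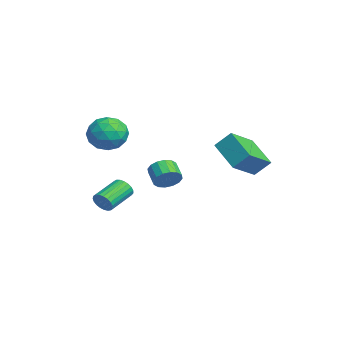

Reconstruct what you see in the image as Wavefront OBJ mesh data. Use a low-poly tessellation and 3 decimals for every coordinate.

v 3.718 -0.365 1.512
v 4.126 -0.304 2.198
v 3.209 -0.433 2.754
v 2.802 -0.495 2.068
v 4.014 0.084 2.104
v 3.097 -0.046 2.66
v 3.823 0.351 1.852
v 2.906 0.222 2.408
v 3.604 0.427 1.509
v 2.688 0.297 2.065
v 3.416 0.29 1.166
v 2.499 0.16 1.722
v 3.309 -0.022 0.916
v 2.392 -0.152 1.472
v 3.311 -0.427 0.826
v 2.394 -0.556 1.382
v 3.423 -0.814 0.92
v 2.506 -0.944 1.476
v 3.614 -1.082 1.172
v 2.697 -1.211 1.728
v 3.832 -1.157 1.515
v 2.916 -1.287 2.071
v 4.021 -1.02 1.858
v 3.104 -1.15 2.414
v 4.128 -0.708 2.108
v 3.211 -0.838 2.664
v -2.682 -1.522 2.212
v -1.636 -1.939 2.758
v -3.704 -3.101 2.962
v -2.658 -3.518 3.508
v -3.205 -2.472 3.922
v -2.573 -1.496 3.459
v -2.767 -3.544 2.261
v -2.135 -2.568 1.798
v -1.689 -3.189 2.788
v -1.959 -2.527 3.814
v -3.381 -2.513 1.906
v -3.651 -1.851 2.932
v -2.07 -1.592 2.419
v -3.27 -3.448 3.301
v -3.592 -2.833 3.544
v -2.977 -3.079 3.865
v -2.62 -1.331 2.831
v -2.006 -1.577 3.152
v -2.927 -1.89 3.836
v -3.334 -3.463 2.568
v -2.72 -3.709 2.889
v -2.363 -1.961 1.855
v -1.748 -2.207 2.176
v -2.413 -3.15 1.884
v -1.486 -2.572 2.758
v -2.086 -3.5 3.198
v -2.15 -3.515 2.466
v -1.779 -2.942 2.193
v -1.645 -2.183 3.361
v -2.245 -3.111 3.802
v -2.567 -2.496 4.045
v -2.195 -1.922 3.773
v -1.675 -2.917 3.379
v -3.095 -1.929 1.918
v -3.695 -2.857 2.359
v -3.145 -3.118 1.947
v -2.773 -2.544 1.675
v -3.254 -1.54 2.522
v -3.854 -2.468 2.962
v -3.561 -2.098 3.527
v -3.19 -1.525 3.254
v -3.665 -2.123 2.341
v 0.049 -3.234 -1.31
v 0.394 -3.247 -0.712
v -0.664 -1.939 -0.073
v -1.009 -1.926 -0.67
v 0.543 -3.053 -0.863
v -0.515 -1.745 -0.223
v 0.606 -2.891 -1.09
v -0.452 -1.583 -0.451
v 0.573 -2.788 -1.356
v -0.485 -1.479 -0.717
v 0.45 -2.762 -1.614
v -0.609 -1.453 -0.974
v 0.257 -2.817 -1.819
v -0.801 -1.509 -1.179
v 0.028 -2.945 -1.936
v -1.03 -1.637 -1.296
v -0.197 -3.123 -1.945
v -1.255 -1.815 -1.305
v -0.38 -3.32 -1.844
v -1.438 -2.012 -1.204
v -0.488 -3.502 -1.65
v -1.546 -2.194 -1.011
v -0.504 -3.638 -1.398
v -1.562 -2.33 -0.759
v -0.424 -3.704 -1.131
v -1.482 -2.396 -0.491
v -0.262 -3.689 -0.894
v -1.32 -2.38 -0.255
v -0.046 -3.595 -0.729
v -1.104 -2.287 -0.09
v 0.186 -3.439 -0.665
v -0.873 -2.13 -0.026
v 2.07 3.621 2.623
v 3.136 2.217 3.608
v 2.324 4.447 3.526
v 3.39 3.043 4.511
v 3.81 4.217 1.589
v 4.876 2.813 2.574
v 4.064 5.043 2.492
v 5.13 3.639 3.477
f 2 1 5
f 2 5 3
f 3 5 6
f 3 6 4
f 5 1 7
f 5 7 6
f 6 7 8
f 6 8 4
f 7 1 9
f 7 9 8
f 8 9 10
f 8 10 4
f 9 1 11
f 9 11 10
f 10 11 12
f 10 12 4
f 11 1 13
f 11 13 12
f 12 13 14
f 12 14 4
f 13 1 15
f 13 15 14
f 14 15 16
f 14 16 4
f 15 1 17
f 15 17 16
f 16 17 18
f 16 18 4
f 17 1 19
f 17 19 18
f 18 19 20
f 18 20 4
f 19 1 21
f 19 21 20
f 20 21 22
f 20 22 4
f 21 1 23
f 21 23 22
f 22 23 24
f 22 24 4
f 23 1 25
f 23 25 24
f 24 25 26
f 24 26 4
f 25 1 2
f 25 2 26
f 26 2 3
f 26 3 4
f 27 64 43
f 64 38 67
f 43 67 32
f 64 67 43
f 27 43 39
f 43 32 44
f 39 44 28
f 43 44 39
f 27 39 48
f 39 28 49
f 48 49 34
f 39 49 48
f 27 48 60
f 48 34 63
f 60 63 37
f 48 63 60
f 27 60 64
f 60 37 68
f 64 68 38
f 60 68 64
f 28 44 55
f 44 32 58
f 55 58 36
f 44 58 55
f 32 67 45
f 67 38 66
f 45 66 31
f 67 66 45
f 38 68 65
f 68 37 61
f 65 61 29
f 68 61 65
f 37 63 62
f 63 34 50
f 62 50 33
f 63 50 62
f 34 49 54
f 49 28 51
f 54 51 35
f 49 51 54
f 30 56 42
f 56 36 57
f 42 57 31
f 56 57 42
f 30 42 40
f 42 31 41
f 40 41 29
f 42 41 40
f 30 40 47
f 40 29 46
f 47 46 33
f 40 46 47
f 30 47 52
f 47 33 53
f 52 53 35
f 47 53 52
f 30 52 56
f 52 35 59
f 56 59 36
f 52 59 56
f 31 57 45
f 57 36 58
f 45 58 32
f 57 58 45
f 29 41 65
f 41 31 66
f 65 66 38
f 41 66 65
f 33 46 62
f 46 29 61
f 62 61 37
f 46 61 62
f 35 53 54
f 53 33 50
f 54 50 34
f 53 50 54
f 36 59 55
f 59 35 51
f 55 51 28
f 59 51 55
f 70 69 73
f 70 73 71
f 71 73 74
f 71 74 72
f 73 69 75
f 73 75 74
f 74 75 76
f 74 76 72
f 75 69 77
f 75 77 76
f 76 77 78
f 76 78 72
f 77 69 79
f 77 79 78
f 78 79 80
f 78 80 72
f 79 69 81
f 79 81 80
f 80 81 82
f 80 82 72
f 81 69 83
f 81 83 82
f 82 83 84
f 82 84 72
f 83 69 85
f 83 85 84
f 84 85 86
f 84 86 72
f 85 69 87
f 85 87 86
f 86 87 88
f 86 88 72
f 87 69 89
f 87 89 88
f 88 89 90
f 88 90 72
f 89 69 91
f 89 91 90
f 90 91 92
f 90 92 72
f 91 69 93
f 91 93 92
f 92 93 94
f 92 94 72
f 93 69 95
f 93 95 94
f 94 95 96
f 94 96 72
f 95 69 97
f 95 97 96
f 96 97 98
f 96 98 72
f 97 69 99
f 97 99 98
f 98 99 100
f 98 100 72
f 99 69 70
f 99 70 100
f 100 70 71
f 100 71 72
f 102 104 101
f 105 102 101
f 101 104 103
f 103 105 101
f 102 108 104
f 106 102 105
f 106 108 102
f 104 108 103
f 107 105 103
f 103 108 107
f 107 106 105
f 108 106 107



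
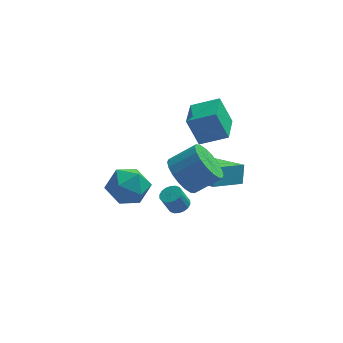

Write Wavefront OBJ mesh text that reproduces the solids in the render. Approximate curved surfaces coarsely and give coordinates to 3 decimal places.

v -0.112 -3.227 2.642
v 0.54 -3.423 1.779
v 1.804 -3.25 2.694
v 1.152 -3.053 3.558
v 0.484 -2.936 1.765
v 1.748 -2.763 2.68
v 0.31 -2.508 1.924
v 1.574 -2.335 2.84
v 0.052 -2.222 2.226
v 1.316 -2.049 3.141
v -0.238 -2.134 2.611
v 1.025 -1.961 3.526
v -0.504 -2.263 3.001
v 0.76 -2.09 3.917
v -0.691 -2.583 3.321
v 0.572 -2.41 4.236
v -0.764 -3.03 3.506
v 0.5 -2.857 4.421
v -0.708 -3.517 3.52
v 0.556 -3.344 4.435
v -0.534 -3.945 3.36
v 0.73 -3.772 4.276
v -0.276 -4.231 3.059
v 0.988 -4.058 3.974
v 0.015 -4.319 2.674
v 1.278 -4.146 3.589
v 0.28 -4.19 2.283
v 1.544 -4.017 3.199
v 0.468 -3.87 1.964
v 1.731 -3.697 2.879
v 0.829 1.592 0.862
v 0.207 1.876 2.375
v 1.084 3.37 0.633
v 0.462 3.654 2.146
v 2.258 1.466 1.474
v 1.636 1.75 2.987
v 2.513 3.244 1.245
v 1.891 3.528 2.758
v -0.163 -0.201 -2.223
v 0.269 0.125 -1.989
v -0.144 -0.032 -1.004
v -0.577 -0.359 -1.237
v 0.082 0.303 -2.039
v -0.331 0.146 -1.054
v -0.153 0.38 -2.126
v -0.567 0.223 -1.14
v -0.391 0.343 -2.231
v -0.804 0.186 -1.246
v -0.583 0.198 -2.335
v -0.997 0.04 -1.35
v -0.692 -0.027 -2.417
v -1.106 -0.184 -1.432
v -0.697 -0.286 -2.46
v -1.11 -0.443 -1.475
v -0.596 -0.528 -2.456
v -1.009 -0.685 -1.471
v -0.409 -0.706 -2.406
v -0.822 -0.863 -1.421
v -0.173 -0.783 -2.32
v -0.587 -0.94 -1.334
v 0.064 -0.746 -2.214
v -0.349 -0.903 -1.229
v 0.257 -0.6 -2.11
v -0.157 -0.758 -1.125
v 0.366 -0.376 -2.028
v -0.048 -0.533 -1.043
v 0.37 -0.117 -1.985
v -0.043 -0.274 -1
v -3.192 -0.569 0.249
v -2.185 -0.557 0.86
v -2.995 -2.443 -0.04
v -1.988 -2.431 0.571
v -3.013 -2.253 1.123
v -3.135 -1.096 1.301
v -2.045 -1.904 -0.481
v -2.167 -0.747 -0.303
v -1.476 -1.382 0.408
v -2.075 -1.598 1.399
v -3.105 -1.402 -0.579
v -3.704 -1.618 0.412
v 0.044 1.816 -2.039
v 0.136 2.372 -1.06
v 1.538 2.947 -2.821
v 1.63 3.503 -1.841
v 1.49 0.377 -1.359
v 1.582 0.933 -0.379
v 2.984 1.508 -2.14
v 3.076 2.064 -1.161
f 2 1 5
f 2 5 3
f 3 5 6
f 3 6 4
f 5 1 7
f 5 7 6
f 6 7 8
f 6 8 4
f 7 1 9
f 7 9 8
f 8 9 10
f 8 10 4
f 9 1 11
f 9 11 10
f 10 11 12
f 10 12 4
f 11 1 13
f 11 13 12
f 12 13 14
f 12 14 4
f 13 1 15
f 13 15 14
f 14 15 16
f 14 16 4
f 15 1 17
f 15 17 16
f 16 17 18
f 16 18 4
f 17 1 19
f 17 19 18
f 18 19 20
f 18 20 4
f 19 1 21
f 19 21 20
f 20 21 22
f 20 22 4
f 21 1 23
f 21 23 22
f 22 23 24
f 22 24 4
f 23 1 25
f 23 25 24
f 24 25 26
f 24 26 4
f 25 1 27
f 25 27 26
f 26 27 28
f 26 28 4
f 27 1 29
f 27 29 28
f 28 29 30
f 28 30 4
f 29 1 2
f 29 2 30
f 30 2 3
f 30 3 4
f 32 34 31
f 35 32 31
f 31 34 33
f 33 35 31
f 32 38 34
f 36 32 35
f 36 38 32
f 34 38 33
f 37 35 33
f 33 38 37
f 37 36 35
f 38 36 37
f 40 39 43
f 40 43 41
f 41 43 44
f 41 44 42
f 43 39 45
f 43 45 44
f 44 45 46
f 44 46 42
f 45 39 47
f 45 47 46
f 46 47 48
f 46 48 42
f 47 39 49
f 47 49 48
f 48 49 50
f 48 50 42
f 49 39 51
f 49 51 50
f 50 51 52
f 50 52 42
f 51 39 53
f 51 53 52
f 52 53 54
f 52 54 42
f 53 39 55
f 53 55 54
f 54 55 56
f 54 56 42
f 55 39 57
f 55 57 56
f 56 57 58
f 56 58 42
f 57 39 59
f 57 59 58
f 58 59 60
f 58 60 42
f 59 39 61
f 59 61 60
f 60 61 62
f 60 62 42
f 61 39 63
f 61 63 62
f 62 63 64
f 62 64 42
f 63 39 65
f 63 65 64
f 64 65 66
f 64 66 42
f 65 39 67
f 65 67 66
f 66 67 68
f 66 68 42
f 67 39 40
f 67 40 68
f 68 40 41
f 68 41 42
f 69 80 74
f 69 74 70
f 69 70 76
f 69 76 79
f 69 79 80
f 70 74 78
f 74 80 73
f 80 79 71
f 79 76 75
f 76 70 77
f 72 78 73
f 72 73 71
f 72 71 75
f 72 75 77
f 72 77 78
f 73 78 74
f 71 73 80
f 75 71 79
f 77 75 76
f 78 77 70
f 82 84 81
f 85 82 81
f 81 84 83
f 83 85 81
f 82 88 84
f 86 82 85
f 86 88 82
f 84 88 83
f 87 85 83
f 83 88 87
f 87 86 85
f 88 86 87



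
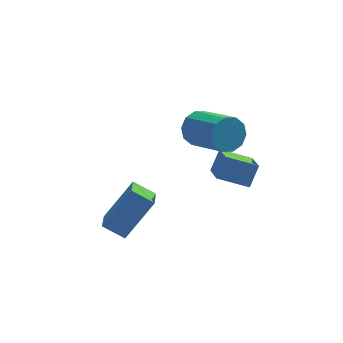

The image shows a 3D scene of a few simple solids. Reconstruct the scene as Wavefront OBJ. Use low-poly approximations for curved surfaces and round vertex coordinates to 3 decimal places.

v 2.785 2.261 -0.941
v 2.717 1.062 -0.261
v 1.525 2.626 -0.423
v 1.457 1.427 0.257
v 3.263 2.713 -0.097
v 3.195 1.514 0.583
v 2.003 3.078 0.421
v 1.935 1.879 1.101
v -2.23 1.023 -1.793
v -2.487 0.043 -1.341
v -3.034 1.475 -1.27
v -3.291 0.494 -0.818
v -0.969 1.426 -0.202
v -1.226 0.445 0.25
v -1.773 1.877 0.321
v -2.03 0.897 0.773
v 1.247 3.544 1.546
v 1.651 4.044 2.071
v 2.457 2.377 3.04
v 2.053 1.876 2.514
v 1.191 3.939 2.273
v 1.997 2.272 3.242
v 0.753 3.684 2.197
v 1.559 2.016 3.166
v 0.503 3.374 1.873
v 1.309 1.707 2.842
v 0.538 3.13 1.423
v 1.344 1.463 2.392
v 0.843 3.043 1.02
v 1.649 1.376 1.989
v 1.303 3.148 0.818
v 2.109 1.481 1.787
v 1.741 3.404 0.894
v 2.547 1.736 1.863
v 1.991 3.713 1.218
v 2.797 2.046 2.187
v 1.956 3.957 1.668
v 2.762 2.29 2.637
f 2 4 1
f 5 2 1
f 1 4 3
f 3 5 1
f 2 8 4
f 6 2 5
f 6 8 2
f 4 8 3
f 7 5 3
f 3 8 7
f 7 6 5
f 8 6 7
f 10 12 9
f 13 10 9
f 9 12 11
f 11 13 9
f 10 16 12
f 14 10 13
f 14 16 10
f 12 16 11
f 15 13 11
f 11 16 15
f 15 14 13
f 16 14 15
f 18 17 21
f 18 21 19
f 19 21 22
f 19 22 20
f 21 17 23
f 21 23 22
f 22 23 24
f 22 24 20
f 23 17 25
f 23 25 24
f 24 25 26
f 24 26 20
f 25 17 27
f 25 27 26
f 26 27 28
f 26 28 20
f 27 17 29
f 27 29 28
f 28 29 30
f 28 30 20
f 29 17 31
f 29 31 30
f 30 31 32
f 30 32 20
f 31 17 33
f 31 33 32
f 32 33 34
f 32 34 20
f 33 17 35
f 33 35 34
f 34 35 36
f 34 36 20
f 35 17 37
f 35 37 36
f 36 37 38
f 36 38 20
f 37 17 18
f 37 18 38
f 38 18 19
f 38 19 20



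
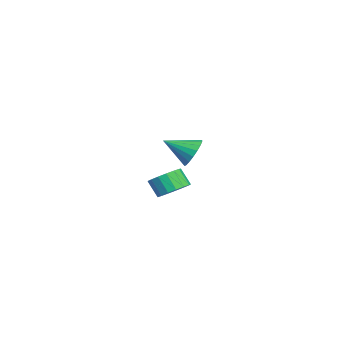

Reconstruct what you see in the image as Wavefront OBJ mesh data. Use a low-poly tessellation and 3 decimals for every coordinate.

v 2.863 -2.668 0.271
v 3.486 -3.261 0.273
v 3.06 -3.706 1.111
v 2.437 -3.112 1.109
v 3.636 -2.959 0.509
v 3.21 -3.404 1.347
v 3.609 -2.591 0.691
v 3.183 -3.036 1.529
v 3.412 -2.24 0.777
v 2.986 -2.685 1.615
v 3.088 -1.987 0.747
v 2.662 -2.432 1.585
v 2.713 -1.89 0.608
v 2.287 -2.335 1.445
v 2.373 -1.971 0.391
v 1.946 -2.416 1.229
v 2.144 -2.212 0.147
v 1.718 -2.657 0.985
v 2.081 -2.557 -0.068
v 1.654 -3.002 0.77
v 2.196 -2.927 -0.206
v 1.77 -3.372 0.632
v 2.464 -3.238 -0.234
v 2.038 -3.683 0.603
v 2.824 -3.418 -0.147
v 2.398 -3.863 0.691
v 3.193 -3.426 0.036
v 2.767 -3.871 0.874
v -3.454 -1.495 0.022
v -3.15 -1.94 -0.737
v -3.646 -2.985 0.818
v -2.801 -1.872 -0.524
v -2.582 -1.729 -0.204
v -2.535 -1.54 0.161
v -2.67 -1.342 0.499
v -2.961 -1.174 0.742
v -3.348 -1.07 0.842
v -3.757 -1.05 0.78
v -4.106 -1.119 0.567
v -4.325 -1.262 0.247
v -4.372 -1.451 -0.118
v -4.237 -1.649 -0.456
v -3.946 -1.817 -0.699
v -3.559 -1.921 -0.799
f 2 1 5
f 2 5 3
f 3 5 6
f 3 6 4
f 5 1 7
f 5 7 6
f 6 7 8
f 6 8 4
f 7 1 9
f 7 9 8
f 8 9 10
f 8 10 4
f 9 1 11
f 9 11 10
f 10 11 12
f 10 12 4
f 11 1 13
f 11 13 12
f 12 13 14
f 12 14 4
f 13 1 15
f 13 15 14
f 14 15 16
f 14 16 4
f 15 1 17
f 15 17 16
f 16 17 18
f 16 18 4
f 17 1 19
f 17 19 18
f 18 19 20
f 18 20 4
f 19 1 21
f 19 21 20
f 20 21 22
f 20 22 4
f 21 1 23
f 21 23 22
f 22 23 24
f 22 24 4
f 23 1 25
f 23 25 24
f 24 25 26
f 24 26 4
f 25 1 27
f 25 27 26
f 26 27 28
f 26 28 4
f 27 1 2
f 27 2 28
f 28 2 3
f 28 3 4
f 30 29 32
f 30 32 31
f 32 29 33
f 32 33 31
f 33 29 34
f 33 34 31
f 34 29 35
f 34 35 31
f 35 29 36
f 35 36 31
f 36 29 37
f 36 37 31
f 37 29 38
f 37 38 31
f 38 29 39
f 38 39 31
f 39 29 40
f 39 40 31
f 40 29 41
f 40 41 31
f 41 29 42
f 41 42 31
f 42 29 43
f 42 43 31
f 43 29 44
f 43 44 31
f 44 29 30
f 44 30 31



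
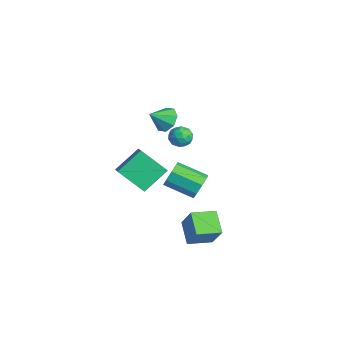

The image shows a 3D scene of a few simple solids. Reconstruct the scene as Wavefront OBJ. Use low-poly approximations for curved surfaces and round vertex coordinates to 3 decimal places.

v -1.288 -2.451 2.813
v -0.419 -2.327 2.87
v -1.192 -3.489 3.607
v -0.758 -1.994 3.347
v -1.407 -1.929 3.512
v -1.987 -2.169 3.267
v -2.158 -2.574 2.757
v -1.818 -2.907 2.28
v -1.169 -2.973 2.115
v -0.589 -2.733 2.36
v -2.49 -3.508 -3.765
v -3.525 -4.739 -2.431
v -2.856 -1.96 -2.62
v -3.891 -3.191 -1.286
v -1.489 -3.709 -3.174
v -2.524 -4.94 -1.84
v -1.855 -2.161 -2.029
v -2.89 -3.392 -0.695
v 3.833 -3.194 -3.803
v 2.527 -3.013 -3.027
v 3.896 -1.724 -4.039
v 2.59 -1.543 -3.263
v 4.73 -2.997 -2.337
v 3.424 -2.816 -1.561
v 4.793 -1.527 -2.573
v 3.487 -1.346 -1.797
v -0.188 -0.79 -2.617
v 0.425 -0.955 -1.993
v -0.7 -2.354 -1.258
v -1.312 -2.19 -1.883
v -0.029 -0.486 -1.796
v -1.154 -1.886 -1.061
v -0.576 -0.196 -2.081
v -1.701 -1.595 -1.346
v -0.895 -0.254 -2.68
v -2.02 -1.653 -1.945
v -0.8 -0.626 -3.242
v -1.925 -2.025 -2.507
v -0.346 -1.094 -3.439
v -1.471 -2.494 -2.704
v 0.201 -1.385 -3.154
v -0.924 -2.784 -2.419
v 0.52 -1.327 -2.555
v -0.605 -2.726 -1.82
v -4.3 -0.225 -0.461
v -3.543 -0.044 -0.469
v -4.077 -1.196 -1.231
v -3.32 -1.015 -1.239
v -3.647 -1.293 -0.59
v -3.784 -0.693 -0.114
v -3.836 -0.547 -1.586
v -3.973 0.053 -1.11
v -3.256 -0.243 -1.165
v -3.139 -0.705 -0.549
v -4.481 -0.535 -1.151
v -4.364 -0.997 -0.535
v -3.941 -0.049 -0.397
v -3.679 -1.191 -1.303
v -3.871 -1.354 -0.921
v -3.426 -1.248 -0.926
v -4.083 -0.431 -0.189
v -3.638 -0.325 -0.194
v -3.699 -1.059 -0.265
v -3.982 -0.915 -1.506
v -3.537 -0.809 -1.511
v -4.194 0.008 -0.774
v -3.749 0.114 -0.779
v -3.921 -0.181 -1.435
v -3.327 -0.06 -0.811
v -3.197 -0.631 -1.264
v -3.5 -0.356 -1.468
v -3.581 -0.003 -1.188
v -3.259 -0.331 -0.449
v -3.128 -0.902 -0.902
v -3.32 -1.065 -0.52
v -3.401 -0.713 -0.241
v -3.09 -0.448 -0.858
v -4.492 -0.338 -0.798
v -4.361 -0.909 -1.251
v -4.219 -0.527 -1.459
v -4.3 -0.175 -1.18
v -4.423 -0.609 -0.436
v -4.293 -1.18 -0.889
v -4.039 -1.237 -0.512
v -4.12 -0.884 -0.232
v -4.53 -0.792 -0.842
f 2 1 4
f 2 4 3
f 4 1 5
f 4 5 3
f 5 1 6
f 5 6 3
f 6 1 7
f 6 7 3
f 7 1 8
f 7 8 3
f 8 1 9
f 8 9 3
f 9 1 10
f 9 10 3
f 10 1 2
f 10 2 3
f 12 14 11
f 15 12 11
f 11 14 13
f 13 15 11
f 12 18 14
f 16 12 15
f 16 18 12
f 14 18 13
f 17 15 13
f 13 18 17
f 17 16 15
f 18 16 17
f 20 22 19
f 23 20 19
f 19 22 21
f 21 23 19
f 20 26 22
f 24 20 23
f 24 26 20
f 22 26 21
f 25 23 21
f 21 26 25
f 25 24 23
f 26 24 25
f 28 27 31
f 28 31 29
f 29 31 32
f 29 32 30
f 31 27 33
f 31 33 32
f 32 33 34
f 32 34 30
f 33 27 35
f 33 35 34
f 34 35 36
f 34 36 30
f 35 27 37
f 35 37 36
f 36 37 38
f 36 38 30
f 37 27 39
f 37 39 38
f 38 39 40
f 38 40 30
f 39 27 41
f 39 41 40
f 40 41 42
f 40 42 30
f 41 27 43
f 41 43 42
f 42 43 44
f 42 44 30
f 43 27 28
f 43 28 44
f 44 28 29
f 44 29 30
f 45 82 61
f 82 56 85
f 61 85 50
f 82 85 61
f 45 61 57
f 61 50 62
f 57 62 46
f 61 62 57
f 45 57 66
f 57 46 67
f 66 67 52
f 57 67 66
f 45 66 78
f 66 52 81
f 78 81 55
f 66 81 78
f 45 78 82
f 78 55 86
f 82 86 56
f 78 86 82
f 46 62 73
f 62 50 76
f 73 76 54
f 62 76 73
f 50 85 63
f 85 56 84
f 63 84 49
f 85 84 63
f 56 86 83
f 86 55 79
f 83 79 47
f 86 79 83
f 55 81 80
f 81 52 68
f 80 68 51
f 81 68 80
f 52 67 72
f 67 46 69
f 72 69 53
f 67 69 72
f 48 74 60
f 74 54 75
f 60 75 49
f 74 75 60
f 48 60 58
f 60 49 59
f 58 59 47
f 60 59 58
f 48 58 65
f 58 47 64
f 65 64 51
f 58 64 65
f 48 65 70
f 65 51 71
f 70 71 53
f 65 71 70
f 48 70 74
f 70 53 77
f 74 77 54
f 70 77 74
f 49 75 63
f 75 54 76
f 63 76 50
f 75 76 63
f 47 59 83
f 59 49 84
f 83 84 56
f 59 84 83
f 51 64 80
f 64 47 79
f 80 79 55
f 64 79 80
f 53 71 72
f 71 51 68
f 72 68 52
f 71 68 72
f 54 77 73
f 77 53 69
f 73 69 46
f 77 69 73



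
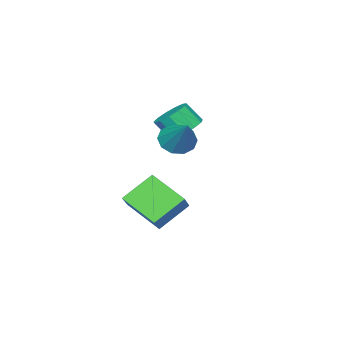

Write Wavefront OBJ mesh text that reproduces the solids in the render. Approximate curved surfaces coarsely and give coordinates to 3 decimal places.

v -1.642 -0.246 2.149
v -0.966 -0.887 2.278
v -0.698 1.046 3.631
v -0.795 -0.527 1.855
v -0.947 -0.06 1.545
v -1.364 0.336 1.465
v -1.888 0.51 1.647
v -2.317 0.395 2.021
v -2.489 0.036 2.444
v -2.337 -0.431 2.754
v -1.919 -0.828 2.834
v -1.396 -1.001 2.652
v -2.052 -3.52 -3.143
v -3.483 -2.831 -1.928
v -2.062 -1.628 -4.227
v -3.494 -0.94 -3.012
v -0.886 -2.92 -2.108
v -2.318 -2.232 -0.893
v -0.897 -1.029 -3.192
v -2.328 -0.34 -1.977
v -4.097 -1.576 1.657
v -3.147 -1.427 1.468
v -2.833 -2.154 2.474
v -3.783 -2.304 2.663
v -3.303 -1.022 1.81
v -2.989 -1.75 2.815
v -3.712 -0.793 2.103
v -3.397 -1.521 3.109
v -4.242 -0.813 2.255
v -3.928 -1.541 3.26
v -4.727 -1.075 2.217
v -4.412 -1.803 3.222
v -5.011 -1.496 2.001
v -4.697 -2.224 3.006
v -5.006 -1.943 1.676
v -4.691 -2.67 2.681
v -4.712 -2.273 1.345
v -4.397 -3 2.351
v -4.223 -2.382 1.114
v -3.908 -3.109 2.119
v -3.693 -2.235 1.054
v -3.379 -2.962 2.06
v -3.293 -1.879 1.187
v -2.978 -2.606 2.192
f 2 1 4
f 2 4 3
f 4 1 5
f 4 5 3
f 5 1 6
f 5 6 3
f 6 1 7
f 6 7 3
f 7 1 8
f 7 8 3
f 8 1 9
f 8 9 3
f 9 1 10
f 9 10 3
f 10 1 11
f 10 11 3
f 11 1 12
f 11 12 3
f 12 1 2
f 12 2 3
f 14 16 13
f 17 14 13
f 13 16 15
f 15 17 13
f 14 20 16
f 18 14 17
f 18 20 14
f 16 20 15
f 19 17 15
f 15 20 19
f 19 18 17
f 20 18 19
f 22 21 25
f 22 25 23
f 23 25 26
f 23 26 24
f 25 21 27
f 25 27 26
f 26 27 28
f 26 28 24
f 27 21 29
f 27 29 28
f 28 29 30
f 28 30 24
f 29 21 31
f 29 31 30
f 30 31 32
f 30 32 24
f 31 21 33
f 31 33 32
f 32 33 34
f 32 34 24
f 33 21 35
f 33 35 34
f 34 35 36
f 34 36 24
f 35 21 37
f 35 37 36
f 36 37 38
f 36 38 24
f 37 21 39
f 37 39 38
f 38 39 40
f 38 40 24
f 39 21 41
f 39 41 40
f 40 41 42
f 40 42 24
f 41 21 43
f 41 43 42
f 42 43 44
f 42 44 24
f 43 21 22
f 43 22 44
f 44 22 23
f 44 23 24



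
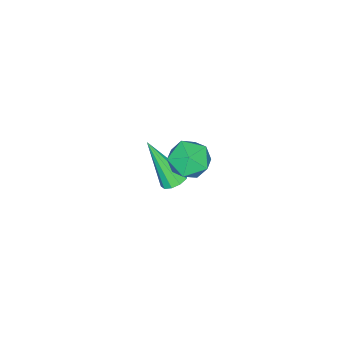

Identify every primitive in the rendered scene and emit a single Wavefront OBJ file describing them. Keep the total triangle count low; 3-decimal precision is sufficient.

v -1.454 0.75 -4.292
v -0.933 0.682 -4.362
v -1.366 -0.31 -2.588
v -0.977 0.956 -4.189
v -1.203 1.152 -4.055
v -1.525 1.195 -4.012
v -1.82 1.068 -4.076
v -1.975 0.819 -4.223
v -1.932 0.545 -4.396
v -1.706 0.349 -4.529
v -1.384 0.306 -4.573
v -1.089 0.433 -4.509
v 0.257 3.269 0.073
v 0.957 3.184 -0.347
v 0.703 2.416 0.987
v 1.403 2.331 0.567
v 1.233 3.04 0.943
v 0.958 3.567 0.378
v 0.702 2.033 0.262
v 0.427 2.56 -0.303
v 1.232 2.42 -0.231
v 1.56 3.043 0.191
v 0.1 2.557 0.449
v 0.428 3.18 0.871
f 2 1 4
f 2 4 3
f 4 1 5
f 4 5 3
f 5 1 6
f 5 6 3
f 6 1 7
f 6 7 3
f 7 1 8
f 7 8 3
f 8 1 9
f 8 9 3
f 9 1 10
f 9 10 3
f 10 1 11
f 10 11 3
f 11 1 12
f 11 12 3
f 12 1 2
f 12 2 3
f 13 24 18
f 13 18 14
f 13 14 20
f 13 20 23
f 13 23 24
f 14 18 22
f 18 24 17
f 24 23 15
f 23 20 19
f 20 14 21
f 16 22 17
f 16 17 15
f 16 15 19
f 16 19 21
f 16 21 22
f 17 22 18
f 15 17 24
f 19 15 23
f 21 19 20
f 22 21 14



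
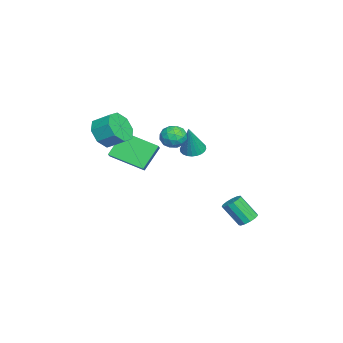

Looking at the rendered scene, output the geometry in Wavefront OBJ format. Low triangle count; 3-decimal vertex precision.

v 1.213 0.923 2.316
v 1.785 0.713 2.064
v 1.907 0.797 4.004
v 1.823 0.968 2.068
v 1.767 1.216 2.11
v 1.627 1.419 2.182
v 1.423 1.547 2.276
v 1.188 1.58 2.375
v 0.956 1.513 2.465
v 0.764 1.356 2.533
v 0.64 1.133 2.567
v 0.602 0.878 2.564
v 0.658 0.63 2.522
v 0.798 0.427 2.449
v 1.002 0.299 2.356
v 1.237 0.266 2.257
v 1.469 0.333 2.166
v 1.661 0.49 2.099
v 2.384 0.651 3.735
v 2.949 0.843 4.166
v 2.871 -0.423 3.574
v 3.436 -0.231 4.005
v 2.767 -0.327 4.296
v 2.466 0.337 4.396
v 3.354 0.083 3.344
v 3.053 0.747 3.444
v 3.549 0.492 3.925
v 3.185 0.238 4.513
v 2.635 0.182 3.227
v 2.271 -0.072 3.815
v 2.623 0.842 3.965
v 3.197 -0.422 3.775
v 2.803 -0.478 3.946
v 3.135 -0.365 4.2
v 2.339 0.544 4.1
v 2.671 0.657 4.353
v 2.565 -0.031 4.429
v 3.149 -0.237 3.387
v 3.481 -0.124 3.64
v 2.685 0.785 3.54
v 3.017 0.898 3.794
v 3.255 0.451 3.311
v 3.308 0.748 4.076
v 3.595 0.116 3.982
v 3.547 0.301 3.593
v 3.369 0.691 3.652
v 3.095 0.599 4.422
v 3.381 -0.033 4.327
v 2.988 -0.089 4.498
v 2.811 0.302 4.557
v 3.447 0.392 4.28
v 2.439 0.453 3.413
v 2.725 -0.179 3.318
v 3.009 0.118 3.183
v 2.832 0.509 3.242
v 2.225 0.304 3.758
v 2.512 -0.328 3.664
v 2.451 -0.271 4.088
v 2.273 0.119 4.147
v 2.373 0.028 3.46
v 2.259 3.86 -1.955
v 2.831 3.761 -1.961
v 2.692 2.881 -0.792
v 2.121 2.98 -0.785
v 2.785 4.022 -1.77
v 2.646 3.142 -0.601
v 2.572 4.232 -1.638
v 2.433 3.352 -0.468
v 2.26 4.323 -1.606
v 2.121 3.443 -0.437
v 1.947 4.268 -1.685
v 1.809 3.388 -0.516
v 1.734 4.083 -1.85
v 1.595 3.203 -0.68
v 1.688 3.827 -2.048
v 1.549 2.947 -0.878
v 1.823 3.582 -2.216
v 1.684 2.702 -1.047
v 2.097 3.425 -2.302
v 1.958 2.545 -1.132
v 2.422 3.406 -2.277
v 2.283 2.526 -1.108
v 2.696 3.532 -2.15
v 2.557 2.652 -0.981
v 1.982 -3.44 3.44
v 2.701 -3.914 3.908
v 2.917 -2.994 4.509
v 2.198 -2.52 4.04
v 2.942 -3.566 3.288
v 3.158 -2.646 3.889
v 2.621 -3.145 2.758
v 2.837 -2.224 3.359
v 1.926 -2.896 2.626
v 2.141 -1.976 3.227
v 1.263 -2.966 2.971
v 1.479 -2.046 3.572
v 1.022 -3.314 3.591
v 1.238 -2.394 4.192
v 1.343 -3.736 4.121
v 1.559 -2.815 4.722
v 2.039 -3.984 4.253
v 2.254 -3.064 4.854
v 0.923 -3.35 1.333
v 0.072 -2.719 2.571
v 1.24 -1.52 0.618
v 0.388 -0.889 1.856
v 1.652 -3.291 1.804
v 0.8 -2.66 3.042
v 1.968 -1.461 1.089
v 1.117 -0.83 2.327
f 2 1 4
f 2 4 3
f 4 1 5
f 4 5 3
f 5 1 6
f 5 6 3
f 6 1 7
f 6 7 3
f 7 1 8
f 7 8 3
f 8 1 9
f 8 9 3
f 9 1 10
f 9 10 3
f 10 1 11
f 10 11 3
f 11 1 12
f 11 12 3
f 12 1 13
f 12 13 3
f 13 1 14
f 13 14 3
f 14 1 15
f 14 15 3
f 15 1 16
f 15 16 3
f 16 1 17
f 16 17 3
f 17 1 18
f 17 18 3
f 18 1 2
f 18 2 3
f 19 56 35
f 56 30 59
f 35 59 24
f 56 59 35
f 19 35 31
f 35 24 36
f 31 36 20
f 35 36 31
f 19 31 40
f 31 20 41
f 40 41 26
f 31 41 40
f 19 40 52
f 40 26 55
f 52 55 29
f 40 55 52
f 19 52 56
f 52 29 60
f 56 60 30
f 52 60 56
f 20 36 47
f 36 24 50
f 47 50 28
f 36 50 47
f 24 59 37
f 59 30 58
f 37 58 23
f 59 58 37
f 30 60 57
f 60 29 53
f 57 53 21
f 60 53 57
f 29 55 54
f 55 26 42
f 54 42 25
f 55 42 54
f 26 41 46
f 41 20 43
f 46 43 27
f 41 43 46
f 22 48 34
f 48 28 49
f 34 49 23
f 48 49 34
f 22 34 32
f 34 23 33
f 32 33 21
f 34 33 32
f 22 32 39
f 32 21 38
f 39 38 25
f 32 38 39
f 22 39 44
f 39 25 45
f 44 45 27
f 39 45 44
f 22 44 48
f 44 27 51
f 48 51 28
f 44 51 48
f 23 49 37
f 49 28 50
f 37 50 24
f 49 50 37
f 21 33 57
f 33 23 58
f 57 58 30
f 33 58 57
f 25 38 54
f 38 21 53
f 54 53 29
f 38 53 54
f 27 45 46
f 45 25 42
f 46 42 26
f 45 42 46
f 28 51 47
f 51 27 43
f 47 43 20
f 51 43 47
f 62 61 65
f 62 65 63
f 63 65 66
f 63 66 64
f 65 61 67
f 65 67 66
f 66 67 68
f 66 68 64
f 67 61 69
f 67 69 68
f 68 69 70
f 68 70 64
f 69 61 71
f 69 71 70
f 70 71 72
f 70 72 64
f 71 61 73
f 71 73 72
f 72 73 74
f 72 74 64
f 73 61 75
f 73 75 74
f 74 75 76
f 74 76 64
f 75 61 77
f 75 77 76
f 76 77 78
f 76 78 64
f 77 61 79
f 77 79 78
f 78 79 80
f 78 80 64
f 79 61 81
f 79 81 80
f 80 81 82
f 80 82 64
f 81 61 83
f 81 83 82
f 82 83 84
f 82 84 64
f 83 61 62
f 83 62 84
f 84 62 63
f 84 63 64
f 86 85 89
f 86 89 87
f 87 89 90
f 87 90 88
f 89 85 91
f 89 91 90
f 90 91 92
f 90 92 88
f 91 85 93
f 91 93 92
f 92 93 94
f 92 94 88
f 93 85 95
f 93 95 94
f 94 95 96
f 94 96 88
f 95 85 97
f 95 97 96
f 96 97 98
f 96 98 88
f 97 85 99
f 97 99 98
f 98 99 100
f 98 100 88
f 99 85 101
f 99 101 100
f 100 101 102
f 100 102 88
f 101 85 86
f 101 86 102
f 102 86 87
f 102 87 88
f 104 106 103
f 107 104 103
f 103 106 105
f 105 107 103
f 104 110 106
f 108 104 107
f 108 110 104
f 106 110 105
f 109 107 105
f 105 110 109
f 109 108 107
f 110 108 109



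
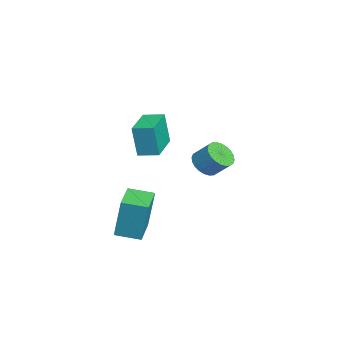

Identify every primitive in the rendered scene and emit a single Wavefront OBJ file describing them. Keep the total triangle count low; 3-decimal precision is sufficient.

v -2.565 -0.718 -0.818
v -1.918 -0.997 -0.902
v -1.548 -0.362 -0.167
v -2.195 -0.082 -0.082
v -1.911 -0.789 -1.085
v -1.541 -0.154 -0.349
v -2.004 -0.57 -1.227
v -1.634 0.065 -0.492
v -2.182 -0.374 -1.307
v -1.812 0.261 -0.572
v -2.419 -0.23 -1.313
v -2.048 0.405 -0.577
v -2.678 -0.16 -1.243
v -2.307 0.475 -0.507
v -2.919 -0.175 -1.108
v -2.549 0.46 -0.372
v -3.107 -0.272 -0.929
v -2.737 0.363 -0.194
v -3.212 -0.438 -0.733
v -2.842 0.197 0.002
v -3.219 -0.646 -0.551
v -2.849 -0.011 0.185
v -3.126 -0.865 -0.408
v -2.756 -0.23 0.327
v -2.948 -1.061 -0.328
v -2.578 -0.426 0.407
v -2.712 -1.205 -0.323
v -2.341 -0.57 0.413
v -2.453 -1.275 -0.393
v -2.082 -0.64 0.343
v -2.211 -1.26 -0.528
v -1.841 -0.625 0.208
v -2.023 -1.163 -0.706
v -1.653 -0.528 0.029
v -1.469 -3.051 1.07
v -1.51 -3.268 2.543
v -1.209 -2.2 1.203
v -1.25 -2.417 2.676
v 0.09 -3.523 1.044
v 0.049 -3.74 2.517
v 0.35 -2.672 1.177
v 0.309 -2.889 2.65
v 1.712 -4.205 -1.712
v 1.833 -3.928 0.113
v 1.915 -3.158 -1.884
v 2.036 -2.881 -0.059
v 3.084 -4.479 -1.761
v 3.205 -4.202 0.064
v 3.287 -3.432 -1.933
v 3.408 -3.155 -0.108
f 2 1 5
f 2 5 3
f 3 5 6
f 3 6 4
f 5 1 7
f 5 7 6
f 6 7 8
f 6 8 4
f 7 1 9
f 7 9 8
f 8 9 10
f 8 10 4
f 9 1 11
f 9 11 10
f 10 11 12
f 10 12 4
f 11 1 13
f 11 13 12
f 12 13 14
f 12 14 4
f 13 1 15
f 13 15 14
f 14 15 16
f 14 16 4
f 15 1 17
f 15 17 16
f 16 17 18
f 16 18 4
f 17 1 19
f 17 19 18
f 18 19 20
f 18 20 4
f 19 1 21
f 19 21 20
f 20 21 22
f 20 22 4
f 21 1 23
f 21 23 22
f 22 23 24
f 22 24 4
f 23 1 25
f 23 25 24
f 24 25 26
f 24 26 4
f 25 1 27
f 25 27 26
f 26 27 28
f 26 28 4
f 27 1 29
f 27 29 28
f 28 29 30
f 28 30 4
f 29 1 31
f 29 31 30
f 30 31 32
f 30 32 4
f 31 1 33
f 31 33 32
f 32 33 34
f 32 34 4
f 33 1 2
f 33 2 34
f 34 2 3
f 34 3 4
f 36 38 35
f 39 36 35
f 35 38 37
f 37 39 35
f 36 42 38
f 40 36 39
f 40 42 36
f 38 42 37
f 41 39 37
f 37 42 41
f 41 40 39
f 42 40 41
f 44 46 43
f 47 44 43
f 43 46 45
f 45 47 43
f 44 50 46
f 48 44 47
f 48 50 44
f 46 50 45
f 49 47 45
f 45 50 49
f 49 48 47
f 50 48 49



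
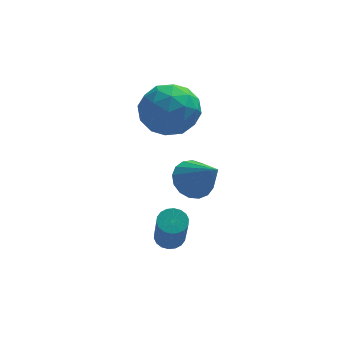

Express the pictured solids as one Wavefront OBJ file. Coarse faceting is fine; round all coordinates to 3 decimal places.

v 1.909 -2.625 0.353
v 2.522 -2.685 -0.056
v 2.551 -3.515 1.447
v 2.581 -2.398 0.143
v 2.486 -2.163 0.39
v 2.259 -2.034 0.629
v 1.951 -2.04 0.804
v 1.634 -2.18 0.876
v 1.38 -2.422 0.829
v 1.247 -2.71 0.672
v 1.265 -2.979 0.442
v 1.432 -3.167 0.192
v 1.707 -3.23 -0.022
v 2.029 -3.155 -0.149
v 2.323 -2.958 -0.162
v 1.199 -2.411 -2.521
v 1.66 -2.575 -2.62
v 1.663 -3.473 -1.118
v 1.201 -3.309 -1.019
v 1.698 -2.387 -2.507
v 1.701 -3.284 -1.005
v 1.636 -2.203 -2.398
v 1.639 -3.101 -0.895
v 1.488 -2.061 -2.312
v 1.491 -2.959 -0.81
v 1.282 -1.988 -2.268
v 1.285 -2.886 -0.766
v 1.06 -1.999 -2.274
v 1.063 -2.897 -0.772
v 0.865 -2.091 -2.329
v 0.868 -2.989 -0.827
v 0.737 -2.247 -2.422
v 0.74 -3.145 -0.92
v 0.699 -2.436 -2.535
v 0.702 -3.333 -1.033
v 0.761 -2.619 -2.645
v 0.764 -3.517 -1.142
v 0.909 -2.761 -2.73
v 0.912 -3.659 -1.228
v 1.115 -2.834 -2.774
v 1.118 -3.732 -1.272
v 1.337 -2.823 -2.768
v 1.34 -3.721 -1.266
v 1.532 -2.731 -2.713
v 1.535 -3.629 -1.211
v 2.121 0.898 2.105
v 2.506 0.356 1.25
v 0.494 0.744 1.47
v 0.879 0.202 0.615
v 0.9 -0.252 1.598
v 1.905 -0.157 1.99
v 1.095 1.257 0.73
v 2.1 1.352 1.122
v 1.872 0.578 0.4
v 1.751 -0.355 0.937
v 1.249 1.455 1.783
v 1.128 0.522 2.32
v 2.456 0.641 1.733
v 0.544 0.459 0.987
v 0.556 0.192 1.565
v 0.782 -0.126 1.062
v 2.103 0.339 2.168
v 2.329 0.021 1.666
v 1.385 -0.337 1.87
v 0.671 1.079 1.054
v 0.897 0.761 0.552
v 2.218 1.226 1.658
v 2.444 0.908 1.155
v 1.615 1.437 0.85
v 2.31 0.453 0.731
v 1.354 0.362 0.358
v 1.481 0.982 0.425
v 2.071 1.038 0.656
v 2.239 -0.096 1.046
v 1.283 -0.186 0.673
v 1.295 -0.453 1.251
v 1.885 -0.397 1.482
v 1.866 0.035 0.547
v 1.717 1.286 2.047
v 0.761 1.196 1.674
v 1.115 1.497 1.238
v 1.705 1.553 1.469
v 1.646 0.738 2.362
v 0.69 0.647 1.989
v 0.929 0.062 2.064
v 1.519 0.118 2.295
v 1.134 1.065 2.173
f 2 1 4
f 2 4 3
f 4 1 5
f 4 5 3
f 5 1 6
f 5 6 3
f 6 1 7
f 6 7 3
f 7 1 8
f 7 8 3
f 8 1 9
f 8 9 3
f 9 1 10
f 9 10 3
f 10 1 11
f 10 11 3
f 11 1 12
f 11 12 3
f 12 1 13
f 12 13 3
f 13 1 14
f 13 14 3
f 14 1 15
f 14 15 3
f 15 1 2
f 15 2 3
f 17 16 20
f 17 20 18
f 18 20 21
f 18 21 19
f 20 16 22
f 20 22 21
f 21 22 23
f 21 23 19
f 22 16 24
f 22 24 23
f 23 24 25
f 23 25 19
f 24 16 26
f 24 26 25
f 25 26 27
f 25 27 19
f 26 16 28
f 26 28 27
f 27 28 29
f 27 29 19
f 28 16 30
f 28 30 29
f 29 30 31
f 29 31 19
f 30 16 32
f 30 32 31
f 31 32 33
f 31 33 19
f 32 16 34
f 32 34 33
f 33 34 35
f 33 35 19
f 34 16 36
f 34 36 35
f 35 36 37
f 35 37 19
f 36 16 38
f 36 38 37
f 37 38 39
f 37 39 19
f 38 16 40
f 38 40 39
f 39 40 41
f 39 41 19
f 40 16 42
f 40 42 41
f 41 42 43
f 41 43 19
f 42 16 44
f 42 44 43
f 43 44 45
f 43 45 19
f 44 16 17
f 44 17 45
f 45 17 18
f 45 18 19
f 46 83 62
f 83 57 86
f 62 86 51
f 83 86 62
f 46 62 58
f 62 51 63
f 58 63 47
f 62 63 58
f 46 58 67
f 58 47 68
f 67 68 53
f 58 68 67
f 46 67 79
f 67 53 82
f 79 82 56
f 67 82 79
f 46 79 83
f 79 56 87
f 83 87 57
f 79 87 83
f 47 63 74
f 63 51 77
f 74 77 55
f 63 77 74
f 51 86 64
f 86 57 85
f 64 85 50
f 86 85 64
f 57 87 84
f 87 56 80
f 84 80 48
f 87 80 84
f 56 82 81
f 82 53 69
f 81 69 52
f 82 69 81
f 53 68 73
f 68 47 70
f 73 70 54
f 68 70 73
f 49 75 61
f 75 55 76
f 61 76 50
f 75 76 61
f 49 61 59
f 61 50 60
f 59 60 48
f 61 60 59
f 49 59 66
f 59 48 65
f 66 65 52
f 59 65 66
f 49 66 71
f 66 52 72
f 71 72 54
f 66 72 71
f 49 71 75
f 71 54 78
f 75 78 55
f 71 78 75
f 50 76 64
f 76 55 77
f 64 77 51
f 76 77 64
f 48 60 84
f 60 50 85
f 84 85 57
f 60 85 84
f 52 65 81
f 65 48 80
f 81 80 56
f 65 80 81
f 54 72 73
f 72 52 69
f 73 69 53
f 72 69 73
f 55 78 74
f 78 54 70
f 74 70 47
f 78 70 74

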